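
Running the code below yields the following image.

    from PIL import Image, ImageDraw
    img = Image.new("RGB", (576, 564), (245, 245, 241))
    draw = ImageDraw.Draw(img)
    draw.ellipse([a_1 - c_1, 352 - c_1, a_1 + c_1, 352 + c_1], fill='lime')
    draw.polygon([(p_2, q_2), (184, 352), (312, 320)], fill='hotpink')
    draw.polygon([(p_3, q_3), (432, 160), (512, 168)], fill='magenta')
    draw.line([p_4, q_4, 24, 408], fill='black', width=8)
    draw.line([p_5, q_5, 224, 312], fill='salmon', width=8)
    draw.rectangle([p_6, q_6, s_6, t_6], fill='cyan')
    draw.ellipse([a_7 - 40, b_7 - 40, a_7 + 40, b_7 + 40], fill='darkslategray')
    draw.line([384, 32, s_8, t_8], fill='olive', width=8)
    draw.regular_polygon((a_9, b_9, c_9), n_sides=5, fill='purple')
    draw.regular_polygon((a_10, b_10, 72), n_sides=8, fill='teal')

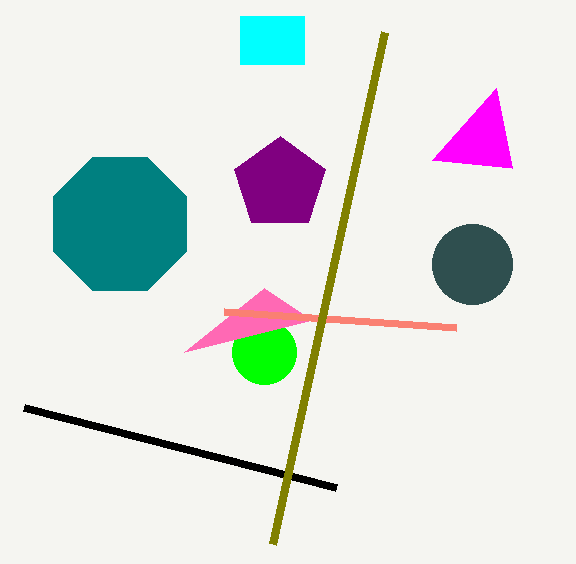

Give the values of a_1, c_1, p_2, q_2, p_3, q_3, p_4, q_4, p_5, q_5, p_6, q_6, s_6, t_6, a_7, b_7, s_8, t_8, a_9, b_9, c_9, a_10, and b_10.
a_1 = 264
c_1 = 32
p_2 = 264
q_2 = 288
p_3 = 496
q_3 = 88
p_4 = 336
q_4 = 488
p_5 = 456
q_5 = 328
p_6 = 240
q_6 = 16
s_6 = 304
t_6 = 64
a_7 = 472
b_7 = 264
s_8 = 272
t_8 = 544
a_9 = 280
b_9 = 184
c_9 = 48
a_10 = 120
b_10 = 224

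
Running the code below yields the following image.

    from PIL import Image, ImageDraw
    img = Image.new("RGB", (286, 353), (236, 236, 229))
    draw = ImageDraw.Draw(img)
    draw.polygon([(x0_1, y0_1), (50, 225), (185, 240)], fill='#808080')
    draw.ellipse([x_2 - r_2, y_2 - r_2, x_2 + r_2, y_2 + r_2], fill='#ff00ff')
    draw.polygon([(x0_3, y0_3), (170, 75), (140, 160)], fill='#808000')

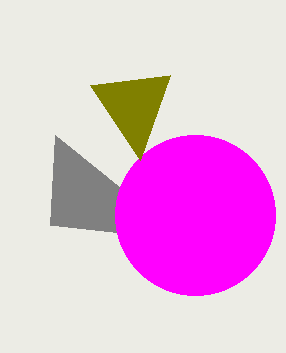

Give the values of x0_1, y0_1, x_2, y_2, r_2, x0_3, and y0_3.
x0_1 = 55
y0_1 = 135
x_2 = 195
y_2 = 215
r_2 = 80
x0_3 = 90
y0_3 = 85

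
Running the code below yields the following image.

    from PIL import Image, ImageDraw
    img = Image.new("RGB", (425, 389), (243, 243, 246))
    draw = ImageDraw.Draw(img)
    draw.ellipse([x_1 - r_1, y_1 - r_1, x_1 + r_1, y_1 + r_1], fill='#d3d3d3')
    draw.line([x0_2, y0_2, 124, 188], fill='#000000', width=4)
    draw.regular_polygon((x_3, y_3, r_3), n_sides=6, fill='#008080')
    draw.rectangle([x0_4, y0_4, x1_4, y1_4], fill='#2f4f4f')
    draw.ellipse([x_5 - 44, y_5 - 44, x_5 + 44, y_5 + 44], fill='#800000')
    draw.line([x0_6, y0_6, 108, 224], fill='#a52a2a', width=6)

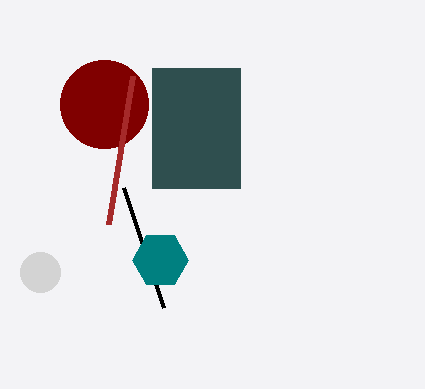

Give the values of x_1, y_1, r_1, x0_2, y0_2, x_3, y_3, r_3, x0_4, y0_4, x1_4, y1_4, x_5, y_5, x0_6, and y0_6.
x_1 = 40, y_1 = 272, r_1 = 20, x0_2 = 164, y0_2 = 308, x_3 = 160, y_3 = 260, r_3 = 28, x0_4 = 152, y0_4 = 68, x1_4 = 240, y1_4 = 188, x_5 = 104, y_5 = 104, x0_6 = 132, y0_6 = 76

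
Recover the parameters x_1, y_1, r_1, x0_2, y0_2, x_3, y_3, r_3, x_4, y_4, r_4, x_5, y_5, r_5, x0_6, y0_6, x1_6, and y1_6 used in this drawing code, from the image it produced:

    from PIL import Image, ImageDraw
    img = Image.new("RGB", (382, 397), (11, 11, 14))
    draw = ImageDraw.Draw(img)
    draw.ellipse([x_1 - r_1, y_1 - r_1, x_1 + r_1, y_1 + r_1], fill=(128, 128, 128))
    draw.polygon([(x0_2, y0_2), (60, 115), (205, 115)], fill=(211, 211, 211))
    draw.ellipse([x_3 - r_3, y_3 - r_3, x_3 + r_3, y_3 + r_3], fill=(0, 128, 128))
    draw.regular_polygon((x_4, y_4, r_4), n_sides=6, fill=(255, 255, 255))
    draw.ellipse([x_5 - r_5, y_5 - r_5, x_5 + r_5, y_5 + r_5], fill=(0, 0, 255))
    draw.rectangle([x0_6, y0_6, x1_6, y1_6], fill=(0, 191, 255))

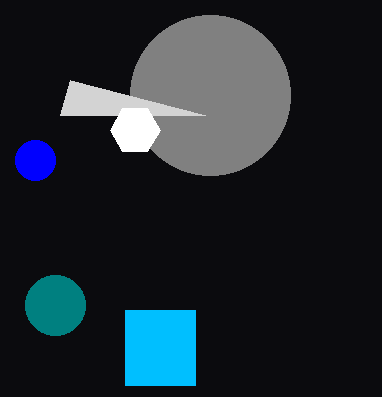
x_1 = 210
y_1 = 95
r_1 = 80
x0_2 = 70
y0_2 = 80
x_3 = 55
y_3 = 305
r_3 = 30
x_4 = 135
y_4 = 130
r_4 = 25
x_5 = 35
y_5 = 160
r_5 = 20
x0_6 = 125
y0_6 = 310
x1_6 = 195
y1_6 = 385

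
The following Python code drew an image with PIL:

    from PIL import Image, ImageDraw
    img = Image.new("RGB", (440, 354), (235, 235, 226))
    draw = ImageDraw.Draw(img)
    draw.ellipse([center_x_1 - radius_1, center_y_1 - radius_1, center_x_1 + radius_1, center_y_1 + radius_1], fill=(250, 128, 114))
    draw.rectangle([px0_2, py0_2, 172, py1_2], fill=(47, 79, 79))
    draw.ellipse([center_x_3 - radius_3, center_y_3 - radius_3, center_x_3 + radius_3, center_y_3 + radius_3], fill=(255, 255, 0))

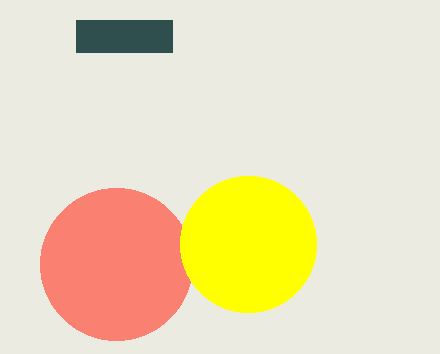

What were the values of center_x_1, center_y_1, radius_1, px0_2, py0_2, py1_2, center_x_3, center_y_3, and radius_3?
center_x_1 = 116; center_y_1 = 264; radius_1 = 76; px0_2 = 76; py0_2 = 20; py1_2 = 52; center_x_3 = 248; center_y_3 = 244; radius_3 = 68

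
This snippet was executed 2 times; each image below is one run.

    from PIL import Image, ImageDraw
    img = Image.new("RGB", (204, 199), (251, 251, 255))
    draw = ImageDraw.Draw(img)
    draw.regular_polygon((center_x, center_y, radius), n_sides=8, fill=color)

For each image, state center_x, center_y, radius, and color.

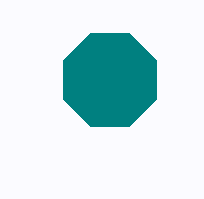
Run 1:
center_x = 110; center_y = 80; radius = 50; color = 'teal'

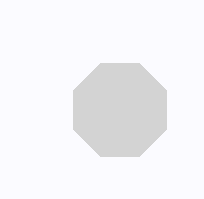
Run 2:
center_x = 120; center_y = 110; radius = 50; color = 'lightgray'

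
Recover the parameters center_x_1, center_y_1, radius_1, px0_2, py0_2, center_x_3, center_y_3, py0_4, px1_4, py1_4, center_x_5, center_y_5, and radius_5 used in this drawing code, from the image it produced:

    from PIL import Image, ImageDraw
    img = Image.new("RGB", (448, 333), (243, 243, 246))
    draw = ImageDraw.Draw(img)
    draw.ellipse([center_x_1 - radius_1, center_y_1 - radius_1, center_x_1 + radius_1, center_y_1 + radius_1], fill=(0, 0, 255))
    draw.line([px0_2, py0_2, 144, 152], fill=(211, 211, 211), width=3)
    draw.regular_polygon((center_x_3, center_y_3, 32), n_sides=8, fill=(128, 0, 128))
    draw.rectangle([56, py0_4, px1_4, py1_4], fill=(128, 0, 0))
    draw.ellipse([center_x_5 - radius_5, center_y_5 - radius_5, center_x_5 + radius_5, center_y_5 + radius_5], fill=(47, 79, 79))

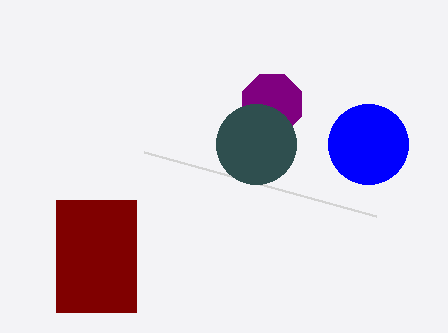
center_x_1 = 368; center_y_1 = 144; radius_1 = 40; px0_2 = 376; py0_2 = 216; center_x_3 = 272; center_y_3 = 104; py0_4 = 200; px1_4 = 136; py1_4 = 312; center_x_5 = 256; center_y_5 = 144; radius_5 = 40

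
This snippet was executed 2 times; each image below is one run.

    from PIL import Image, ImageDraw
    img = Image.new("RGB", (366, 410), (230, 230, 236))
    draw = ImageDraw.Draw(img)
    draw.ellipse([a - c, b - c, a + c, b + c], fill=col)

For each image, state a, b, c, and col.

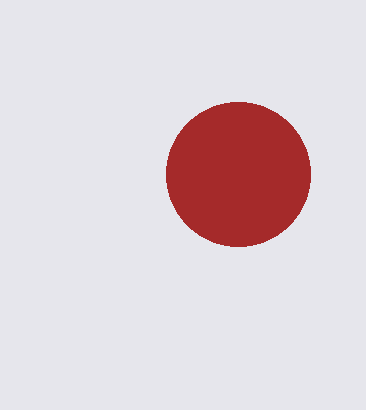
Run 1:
a = 238, b = 174, c = 72, col = 'brown'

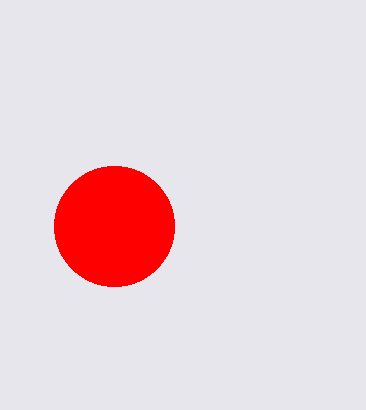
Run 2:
a = 114
b = 226
c = 60
col = 'red'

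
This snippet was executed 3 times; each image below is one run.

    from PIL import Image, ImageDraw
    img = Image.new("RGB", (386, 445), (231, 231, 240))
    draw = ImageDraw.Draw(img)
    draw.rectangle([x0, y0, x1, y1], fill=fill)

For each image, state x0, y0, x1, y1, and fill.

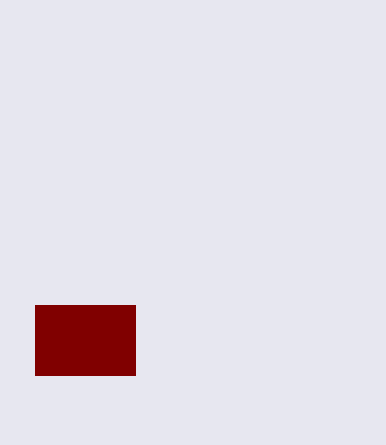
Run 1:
x0 = 35
y0 = 305
x1 = 135
y1 = 375
fill = 'maroon'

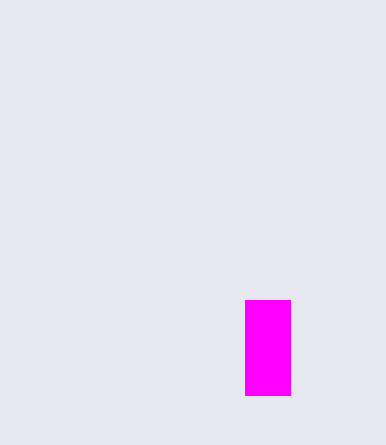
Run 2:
x0 = 245; y0 = 300; x1 = 290; y1 = 395; fill = 'magenta'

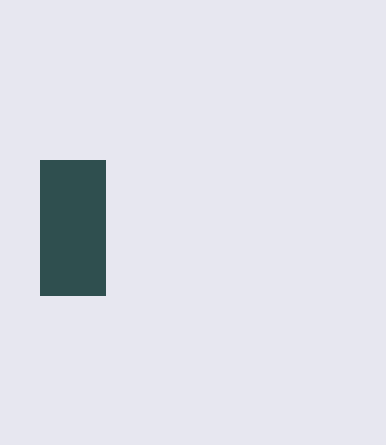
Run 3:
x0 = 40, y0 = 160, x1 = 105, y1 = 295, fill = 'darkslategray'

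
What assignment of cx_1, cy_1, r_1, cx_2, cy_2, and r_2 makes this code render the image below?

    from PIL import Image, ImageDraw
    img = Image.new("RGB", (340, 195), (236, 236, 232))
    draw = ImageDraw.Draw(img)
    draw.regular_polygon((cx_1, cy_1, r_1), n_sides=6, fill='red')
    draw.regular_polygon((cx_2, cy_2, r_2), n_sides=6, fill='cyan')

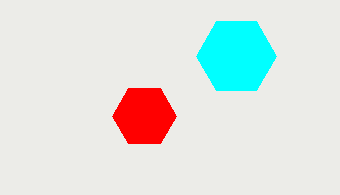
cx_1 = 144
cy_1 = 116
r_1 = 32
cx_2 = 236
cy_2 = 56
r_2 = 40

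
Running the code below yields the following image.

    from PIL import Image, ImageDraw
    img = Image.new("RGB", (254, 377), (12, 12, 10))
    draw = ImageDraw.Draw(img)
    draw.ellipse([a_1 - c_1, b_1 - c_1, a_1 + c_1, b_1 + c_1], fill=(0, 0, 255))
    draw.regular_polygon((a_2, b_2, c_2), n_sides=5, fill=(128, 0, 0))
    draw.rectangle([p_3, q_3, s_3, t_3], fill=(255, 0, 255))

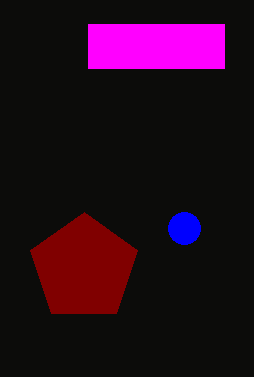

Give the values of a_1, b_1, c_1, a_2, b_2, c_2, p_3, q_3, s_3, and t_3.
a_1 = 184, b_1 = 228, c_1 = 16, a_2 = 84, b_2 = 268, c_2 = 56, p_3 = 88, q_3 = 24, s_3 = 224, t_3 = 68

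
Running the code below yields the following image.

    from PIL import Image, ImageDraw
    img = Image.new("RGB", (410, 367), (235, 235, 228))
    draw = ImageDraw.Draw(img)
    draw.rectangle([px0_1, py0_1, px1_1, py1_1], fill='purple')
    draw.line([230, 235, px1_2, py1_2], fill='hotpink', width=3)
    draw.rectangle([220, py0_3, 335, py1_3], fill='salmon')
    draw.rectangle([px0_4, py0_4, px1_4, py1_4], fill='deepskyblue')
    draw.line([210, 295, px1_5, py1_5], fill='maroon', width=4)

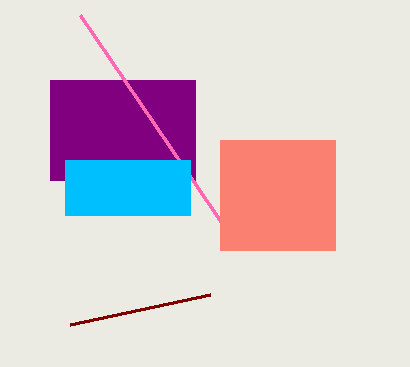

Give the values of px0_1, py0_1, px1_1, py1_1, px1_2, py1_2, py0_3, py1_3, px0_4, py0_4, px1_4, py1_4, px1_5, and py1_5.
px0_1 = 50, py0_1 = 80, px1_1 = 195, py1_1 = 180, px1_2 = 80, py1_2 = 15, py0_3 = 140, py1_3 = 250, px0_4 = 65, py0_4 = 160, px1_4 = 190, py1_4 = 215, px1_5 = 70, py1_5 = 325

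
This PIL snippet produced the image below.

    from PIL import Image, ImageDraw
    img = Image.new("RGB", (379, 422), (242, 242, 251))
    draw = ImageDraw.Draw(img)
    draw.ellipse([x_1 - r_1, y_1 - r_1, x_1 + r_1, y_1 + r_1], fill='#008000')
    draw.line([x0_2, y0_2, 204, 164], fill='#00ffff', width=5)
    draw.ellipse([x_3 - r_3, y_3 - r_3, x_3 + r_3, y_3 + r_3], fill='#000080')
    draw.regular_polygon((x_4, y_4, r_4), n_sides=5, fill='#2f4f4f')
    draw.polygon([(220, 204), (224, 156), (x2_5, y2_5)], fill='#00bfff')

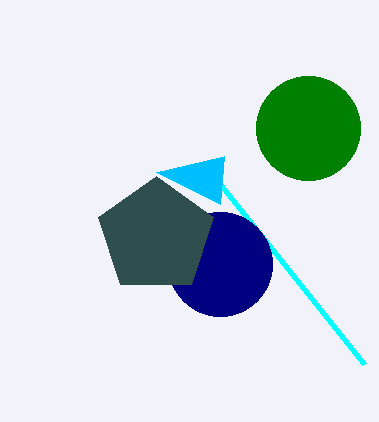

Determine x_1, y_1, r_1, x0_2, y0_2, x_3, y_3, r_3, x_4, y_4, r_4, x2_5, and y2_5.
x_1 = 308
y_1 = 128
r_1 = 52
x0_2 = 364
y0_2 = 364
x_3 = 220
y_3 = 264
r_3 = 52
x_4 = 156
y_4 = 236
r_4 = 60
x2_5 = 156
y2_5 = 172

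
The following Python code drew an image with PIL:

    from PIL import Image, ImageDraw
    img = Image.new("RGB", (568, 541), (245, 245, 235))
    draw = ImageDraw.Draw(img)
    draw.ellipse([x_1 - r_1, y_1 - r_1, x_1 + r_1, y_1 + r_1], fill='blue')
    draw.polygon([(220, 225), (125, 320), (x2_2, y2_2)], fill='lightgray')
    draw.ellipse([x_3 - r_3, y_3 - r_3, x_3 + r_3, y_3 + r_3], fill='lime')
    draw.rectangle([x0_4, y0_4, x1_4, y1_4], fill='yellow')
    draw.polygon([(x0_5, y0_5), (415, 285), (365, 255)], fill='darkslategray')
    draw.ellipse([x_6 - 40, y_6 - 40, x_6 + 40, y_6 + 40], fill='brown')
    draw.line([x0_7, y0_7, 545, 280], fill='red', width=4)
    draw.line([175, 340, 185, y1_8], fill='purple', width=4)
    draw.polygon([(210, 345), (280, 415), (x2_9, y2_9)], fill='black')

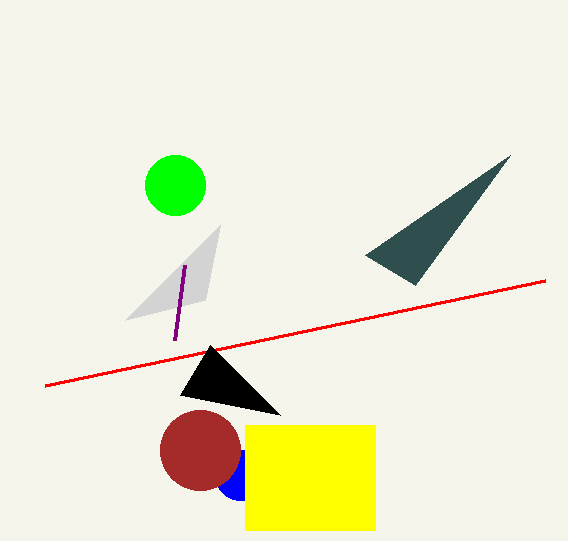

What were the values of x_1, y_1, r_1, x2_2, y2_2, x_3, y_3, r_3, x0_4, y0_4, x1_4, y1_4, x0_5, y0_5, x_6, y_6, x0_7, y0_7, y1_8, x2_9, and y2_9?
x_1 = 240, y_1 = 475, r_1 = 25, x2_2 = 205, y2_2 = 300, x_3 = 175, y_3 = 185, r_3 = 30, x0_4 = 245, y0_4 = 425, x1_4 = 375, y1_4 = 530, x0_5 = 510, y0_5 = 155, x_6 = 200, y_6 = 450, x0_7 = 45, y0_7 = 385, y1_8 = 265, x2_9 = 180, y2_9 = 395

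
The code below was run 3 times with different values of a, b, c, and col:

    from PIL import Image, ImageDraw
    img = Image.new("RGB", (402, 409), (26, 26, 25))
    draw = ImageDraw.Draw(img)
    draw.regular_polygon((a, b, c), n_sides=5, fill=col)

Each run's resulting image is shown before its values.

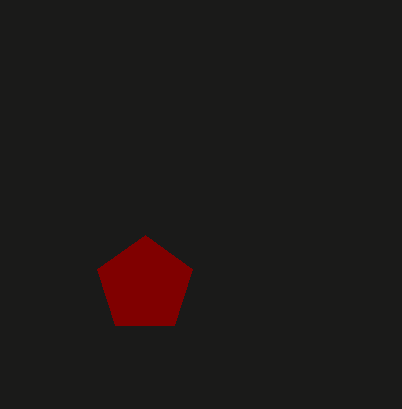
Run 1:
a = 145; b = 285; c = 50; col = 'maroon'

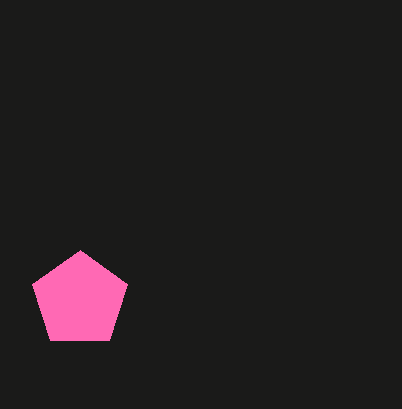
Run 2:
a = 80
b = 300
c = 50
col = 'hotpink'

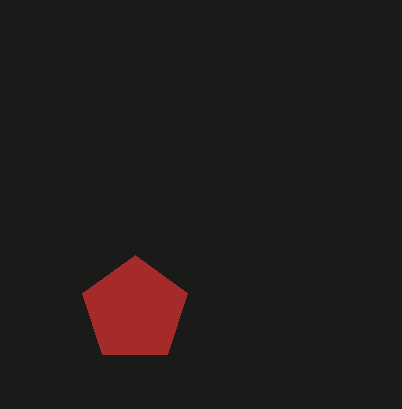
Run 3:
a = 135; b = 310; c = 55; col = 'brown'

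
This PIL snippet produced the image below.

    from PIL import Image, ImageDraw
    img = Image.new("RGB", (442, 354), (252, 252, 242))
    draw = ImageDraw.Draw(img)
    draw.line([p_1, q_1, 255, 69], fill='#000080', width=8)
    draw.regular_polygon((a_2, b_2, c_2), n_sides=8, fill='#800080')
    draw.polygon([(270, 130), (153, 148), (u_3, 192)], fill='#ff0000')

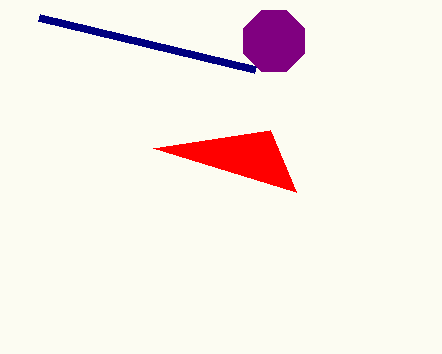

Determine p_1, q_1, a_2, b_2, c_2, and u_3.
p_1 = 39, q_1 = 17, a_2 = 274, b_2 = 41, c_2 = 33, u_3 = 296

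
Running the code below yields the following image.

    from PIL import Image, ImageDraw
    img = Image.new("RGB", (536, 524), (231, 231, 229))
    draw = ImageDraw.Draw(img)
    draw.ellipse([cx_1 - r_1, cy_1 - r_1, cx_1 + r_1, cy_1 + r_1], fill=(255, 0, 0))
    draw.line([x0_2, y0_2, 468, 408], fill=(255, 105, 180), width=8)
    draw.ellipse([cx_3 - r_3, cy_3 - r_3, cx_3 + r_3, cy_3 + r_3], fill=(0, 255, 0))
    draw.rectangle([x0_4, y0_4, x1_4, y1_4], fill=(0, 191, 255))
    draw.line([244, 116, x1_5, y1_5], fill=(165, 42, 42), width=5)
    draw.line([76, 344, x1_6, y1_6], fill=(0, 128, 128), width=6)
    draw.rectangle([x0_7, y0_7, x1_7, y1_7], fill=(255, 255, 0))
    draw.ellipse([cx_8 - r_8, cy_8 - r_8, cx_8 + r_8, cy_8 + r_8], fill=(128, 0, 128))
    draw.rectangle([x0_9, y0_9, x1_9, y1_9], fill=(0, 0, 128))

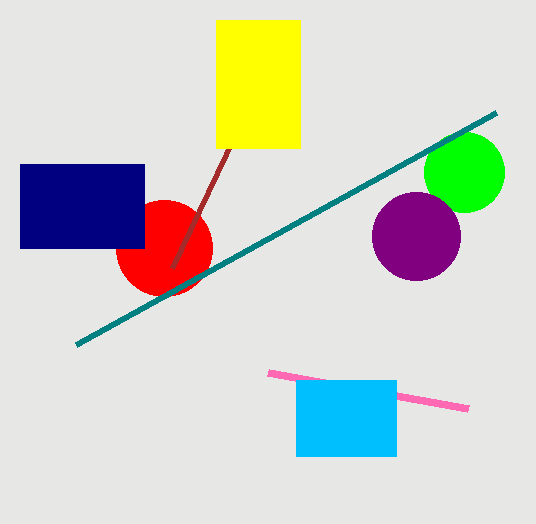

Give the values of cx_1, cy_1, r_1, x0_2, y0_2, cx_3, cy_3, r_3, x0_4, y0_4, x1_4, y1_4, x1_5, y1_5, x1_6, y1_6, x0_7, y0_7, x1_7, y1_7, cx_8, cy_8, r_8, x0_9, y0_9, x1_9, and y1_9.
cx_1 = 164
cy_1 = 248
r_1 = 48
x0_2 = 268
y0_2 = 372
cx_3 = 464
cy_3 = 172
r_3 = 40
x0_4 = 296
y0_4 = 380
x1_4 = 396
y1_4 = 456
x1_5 = 172
y1_5 = 268
x1_6 = 496
y1_6 = 112
x0_7 = 216
y0_7 = 20
x1_7 = 300
y1_7 = 148
cx_8 = 416
cy_8 = 236
r_8 = 44
x0_9 = 20
y0_9 = 164
x1_9 = 144
y1_9 = 248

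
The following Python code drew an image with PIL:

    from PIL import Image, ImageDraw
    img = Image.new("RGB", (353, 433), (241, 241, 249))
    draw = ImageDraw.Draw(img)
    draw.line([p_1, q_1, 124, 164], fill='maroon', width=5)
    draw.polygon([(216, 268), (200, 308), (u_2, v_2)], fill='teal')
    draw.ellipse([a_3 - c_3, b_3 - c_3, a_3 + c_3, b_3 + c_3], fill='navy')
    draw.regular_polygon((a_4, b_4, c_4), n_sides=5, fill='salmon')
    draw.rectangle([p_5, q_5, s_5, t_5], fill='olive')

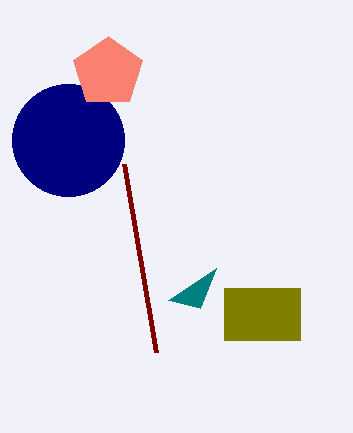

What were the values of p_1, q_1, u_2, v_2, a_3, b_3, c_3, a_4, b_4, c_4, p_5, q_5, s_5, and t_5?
p_1 = 156; q_1 = 352; u_2 = 168; v_2 = 300; a_3 = 68; b_3 = 140; c_3 = 56; a_4 = 108; b_4 = 72; c_4 = 36; p_5 = 224; q_5 = 288; s_5 = 300; t_5 = 340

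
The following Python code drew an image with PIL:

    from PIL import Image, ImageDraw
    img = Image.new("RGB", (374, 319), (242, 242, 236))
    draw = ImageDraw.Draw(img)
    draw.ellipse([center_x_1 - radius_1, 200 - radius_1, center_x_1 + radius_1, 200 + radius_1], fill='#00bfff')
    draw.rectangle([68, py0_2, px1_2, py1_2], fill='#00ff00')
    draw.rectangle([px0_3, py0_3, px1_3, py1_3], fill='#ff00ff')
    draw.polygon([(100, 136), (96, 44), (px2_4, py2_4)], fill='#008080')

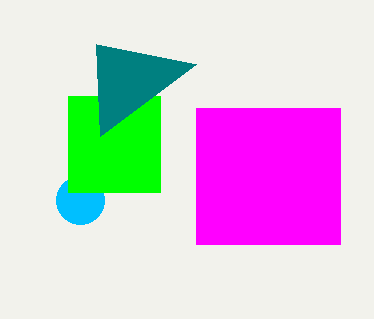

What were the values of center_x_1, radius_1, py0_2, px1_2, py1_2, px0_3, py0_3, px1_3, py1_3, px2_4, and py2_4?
center_x_1 = 80, radius_1 = 24, py0_2 = 96, px1_2 = 160, py1_2 = 192, px0_3 = 196, py0_3 = 108, px1_3 = 340, py1_3 = 244, px2_4 = 196, py2_4 = 64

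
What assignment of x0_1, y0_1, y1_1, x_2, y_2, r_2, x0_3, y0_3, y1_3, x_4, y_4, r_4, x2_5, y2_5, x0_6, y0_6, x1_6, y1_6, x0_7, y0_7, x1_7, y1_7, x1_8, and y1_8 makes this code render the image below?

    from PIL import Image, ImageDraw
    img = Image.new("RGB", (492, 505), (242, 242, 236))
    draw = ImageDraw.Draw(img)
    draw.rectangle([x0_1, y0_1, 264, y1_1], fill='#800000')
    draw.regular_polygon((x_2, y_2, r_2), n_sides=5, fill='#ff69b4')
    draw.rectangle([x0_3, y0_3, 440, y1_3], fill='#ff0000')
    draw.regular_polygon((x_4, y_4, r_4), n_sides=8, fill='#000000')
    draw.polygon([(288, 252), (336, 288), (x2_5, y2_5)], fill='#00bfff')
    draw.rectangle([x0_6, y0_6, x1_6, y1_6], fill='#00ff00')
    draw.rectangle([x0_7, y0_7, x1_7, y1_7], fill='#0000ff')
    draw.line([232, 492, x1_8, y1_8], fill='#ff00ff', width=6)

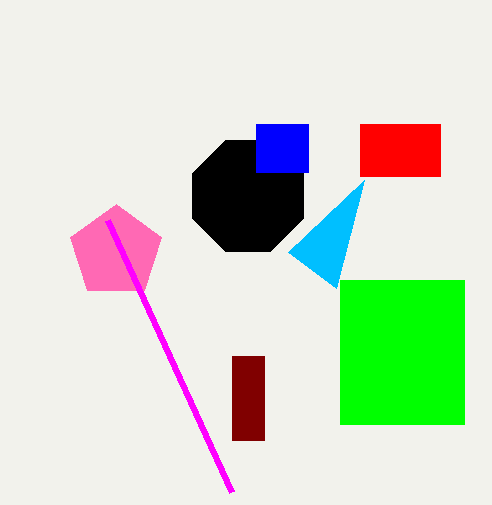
x0_1 = 232
y0_1 = 356
y1_1 = 440
x_2 = 116
y_2 = 252
r_2 = 48
x0_3 = 360
y0_3 = 124
y1_3 = 176
x_4 = 248
y_4 = 196
r_4 = 60
x2_5 = 364
y2_5 = 180
x0_6 = 340
y0_6 = 280
x1_6 = 464
y1_6 = 424
x0_7 = 256
y0_7 = 124
x1_7 = 308
y1_7 = 172
x1_8 = 108
y1_8 = 220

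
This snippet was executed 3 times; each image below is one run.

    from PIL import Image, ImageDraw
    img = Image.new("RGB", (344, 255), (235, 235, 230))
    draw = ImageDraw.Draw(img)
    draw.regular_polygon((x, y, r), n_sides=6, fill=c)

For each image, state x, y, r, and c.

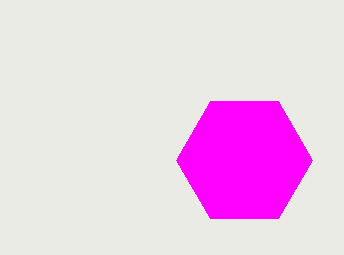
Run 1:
x = 244
y = 160
r = 68
c = 'magenta'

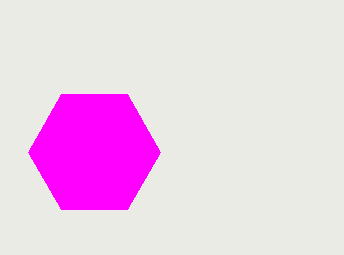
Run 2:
x = 94, y = 152, r = 66, c = 'magenta'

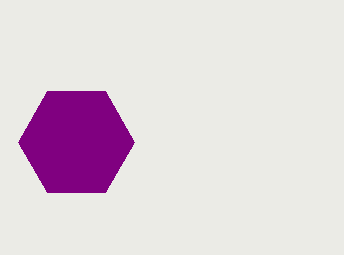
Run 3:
x = 76
y = 142
r = 58
c = 'purple'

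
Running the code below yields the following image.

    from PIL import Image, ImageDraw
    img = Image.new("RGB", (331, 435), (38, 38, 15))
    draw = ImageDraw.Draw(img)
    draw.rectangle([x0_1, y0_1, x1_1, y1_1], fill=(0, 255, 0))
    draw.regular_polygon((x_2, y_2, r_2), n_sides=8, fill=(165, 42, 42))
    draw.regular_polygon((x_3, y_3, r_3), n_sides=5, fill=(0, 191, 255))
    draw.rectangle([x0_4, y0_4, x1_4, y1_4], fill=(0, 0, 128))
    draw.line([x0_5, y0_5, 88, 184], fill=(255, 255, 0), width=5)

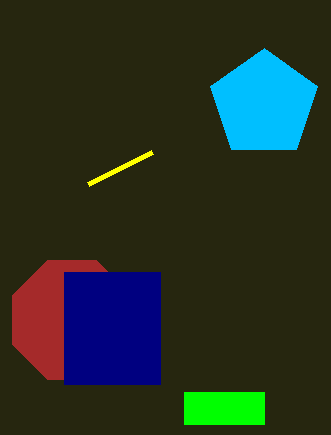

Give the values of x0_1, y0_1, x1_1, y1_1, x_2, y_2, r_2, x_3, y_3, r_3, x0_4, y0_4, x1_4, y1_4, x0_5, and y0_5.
x0_1 = 184, y0_1 = 392, x1_1 = 264, y1_1 = 424, x_2 = 72, y_2 = 320, r_2 = 64, x_3 = 264, y_3 = 104, r_3 = 56, x0_4 = 64, y0_4 = 272, x1_4 = 160, y1_4 = 384, x0_5 = 152, y0_5 = 152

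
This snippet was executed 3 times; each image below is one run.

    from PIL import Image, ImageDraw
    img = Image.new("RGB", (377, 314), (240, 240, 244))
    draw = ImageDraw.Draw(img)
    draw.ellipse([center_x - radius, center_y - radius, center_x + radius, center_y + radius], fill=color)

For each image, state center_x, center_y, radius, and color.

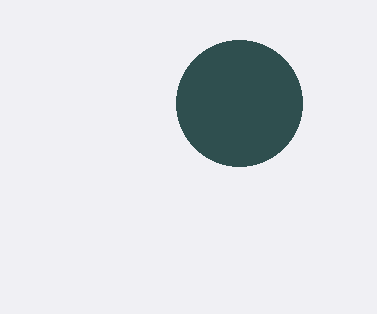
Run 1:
center_x = 239; center_y = 103; radius = 63; color = 'darkslategray'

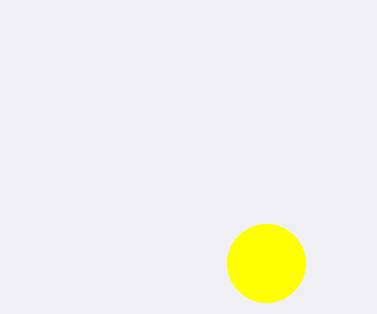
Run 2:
center_x = 266, center_y = 263, radius = 39, color = 'yellow'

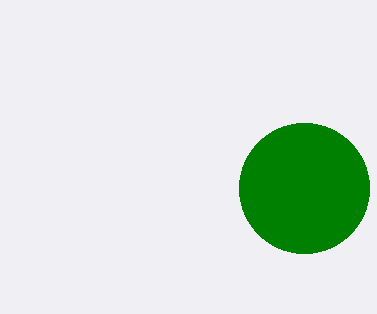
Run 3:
center_x = 304, center_y = 188, radius = 65, color = 'green'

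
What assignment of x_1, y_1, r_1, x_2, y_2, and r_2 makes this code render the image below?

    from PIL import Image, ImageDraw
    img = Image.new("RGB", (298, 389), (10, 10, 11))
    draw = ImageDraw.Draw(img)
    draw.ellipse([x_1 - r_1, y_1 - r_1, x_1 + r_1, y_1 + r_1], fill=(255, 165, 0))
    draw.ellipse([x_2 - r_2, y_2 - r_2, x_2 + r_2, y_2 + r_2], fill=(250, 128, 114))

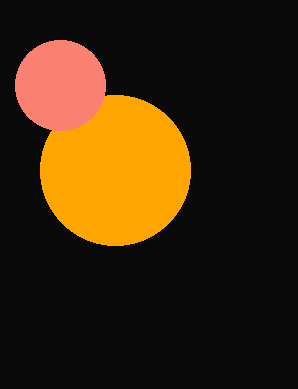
x_1 = 115; y_1 = 170; r_1 = 75; x_2 = 60; y_2 = 85; r_2 = 45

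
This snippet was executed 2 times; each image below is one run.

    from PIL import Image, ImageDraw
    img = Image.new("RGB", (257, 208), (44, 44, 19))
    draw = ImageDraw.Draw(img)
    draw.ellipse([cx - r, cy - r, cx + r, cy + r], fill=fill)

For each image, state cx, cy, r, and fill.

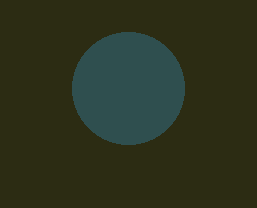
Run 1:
cx = 128; cy = 88; r = 56; fill = 'darkslategray'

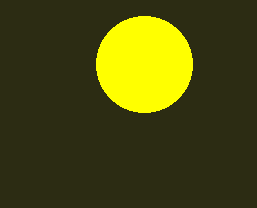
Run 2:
cx = 144; cy = 64; r = 48; fill = 'yellow'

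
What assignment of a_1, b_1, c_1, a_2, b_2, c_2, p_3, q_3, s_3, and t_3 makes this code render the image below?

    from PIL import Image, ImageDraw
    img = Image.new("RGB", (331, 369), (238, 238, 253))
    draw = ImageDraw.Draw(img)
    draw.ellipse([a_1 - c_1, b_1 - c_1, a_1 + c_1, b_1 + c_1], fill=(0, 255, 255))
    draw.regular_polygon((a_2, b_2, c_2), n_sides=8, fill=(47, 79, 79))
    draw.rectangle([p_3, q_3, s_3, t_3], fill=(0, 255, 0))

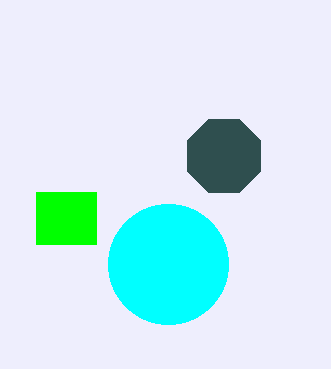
a_1 = 168; b_1 = 264; c_1 = 60; a_2 = 224; b_2 = 156; c_2 = 40; p_3 = 36; q_3 = 192; s_3 = 96; t_3 = 244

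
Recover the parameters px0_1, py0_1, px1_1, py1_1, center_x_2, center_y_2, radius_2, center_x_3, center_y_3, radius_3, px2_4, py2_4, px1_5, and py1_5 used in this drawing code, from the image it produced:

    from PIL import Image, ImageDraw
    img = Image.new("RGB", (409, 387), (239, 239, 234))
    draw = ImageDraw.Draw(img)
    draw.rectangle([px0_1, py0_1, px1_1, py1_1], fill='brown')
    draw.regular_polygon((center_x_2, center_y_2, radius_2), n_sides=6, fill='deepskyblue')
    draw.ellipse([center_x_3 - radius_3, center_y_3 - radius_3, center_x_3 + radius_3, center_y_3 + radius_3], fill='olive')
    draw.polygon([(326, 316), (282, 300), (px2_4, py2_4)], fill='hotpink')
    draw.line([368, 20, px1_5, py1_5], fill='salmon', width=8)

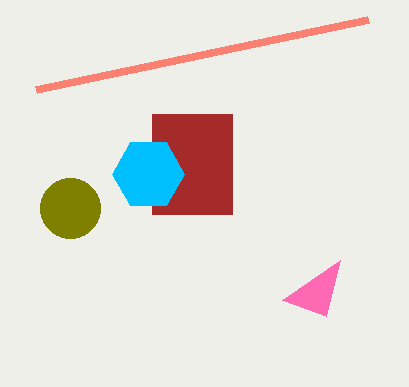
px0_1 = 152
py0_1 = 114
px1_1 = 232
py1_1 = 214
center_x_2 = 148
center_y_2 = 174
radius_2 = 36
center_x_3 = 70
center_y_3 = 208
radius_3 = 30
px2_4 = 340
py2_4 = 260
px1_5 = 36
py1_5 = 90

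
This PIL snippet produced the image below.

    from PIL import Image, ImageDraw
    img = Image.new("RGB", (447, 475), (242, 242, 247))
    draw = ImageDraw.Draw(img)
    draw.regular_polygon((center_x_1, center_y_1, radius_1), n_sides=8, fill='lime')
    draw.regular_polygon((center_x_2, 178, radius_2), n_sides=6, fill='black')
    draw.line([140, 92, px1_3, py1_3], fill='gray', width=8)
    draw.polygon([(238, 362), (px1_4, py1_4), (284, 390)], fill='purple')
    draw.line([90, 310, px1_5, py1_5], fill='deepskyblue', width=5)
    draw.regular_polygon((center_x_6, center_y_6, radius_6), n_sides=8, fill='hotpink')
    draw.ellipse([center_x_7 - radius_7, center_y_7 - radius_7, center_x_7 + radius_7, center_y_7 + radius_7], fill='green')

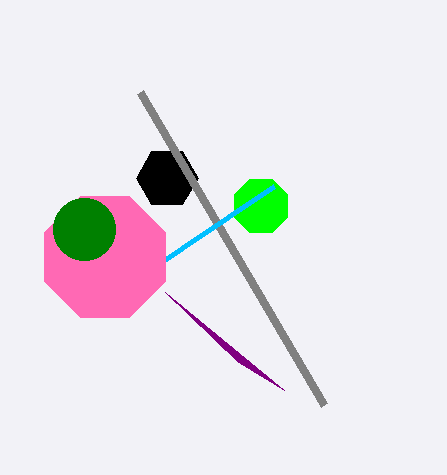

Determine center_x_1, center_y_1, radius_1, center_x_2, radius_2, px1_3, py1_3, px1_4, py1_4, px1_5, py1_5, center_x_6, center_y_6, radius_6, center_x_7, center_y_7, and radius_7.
center_x_1 = 261; center_y_1 = 206; radius_1 = 29; center_x_2 = 167; radius_2 = 31; px1_3 = 324; py1_3 = 405; px1_4 = 165; py1_4 = 292; px1_5 = 274; py1_5 = 186; center_x_6 = 105; center_y_6 = 257; radius_6 = 65; center_x_7 = 84; center_y_7 = 229; radius_7 = 31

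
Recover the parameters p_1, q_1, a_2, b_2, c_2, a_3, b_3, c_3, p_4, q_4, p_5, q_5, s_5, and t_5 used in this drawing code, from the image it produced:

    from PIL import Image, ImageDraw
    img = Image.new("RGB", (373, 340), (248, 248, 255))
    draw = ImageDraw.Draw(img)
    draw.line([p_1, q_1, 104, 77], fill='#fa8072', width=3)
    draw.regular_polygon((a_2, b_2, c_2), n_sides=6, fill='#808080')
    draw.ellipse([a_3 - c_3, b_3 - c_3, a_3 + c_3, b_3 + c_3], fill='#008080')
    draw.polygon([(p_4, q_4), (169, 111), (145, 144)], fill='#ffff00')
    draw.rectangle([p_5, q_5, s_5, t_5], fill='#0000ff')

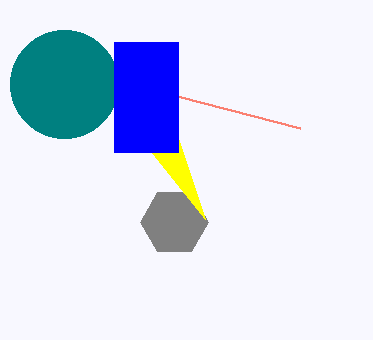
p_1 = 300; q_1 = 128; a_2 = 174; b_2 = 222; c_2 = 34; a_3 = 64; b_3 = 84; c_3 = 54; p_4 = 205; q_4 = 219; p_5 = 114; q_5 = 42; s_5 = 178; t_5 = 152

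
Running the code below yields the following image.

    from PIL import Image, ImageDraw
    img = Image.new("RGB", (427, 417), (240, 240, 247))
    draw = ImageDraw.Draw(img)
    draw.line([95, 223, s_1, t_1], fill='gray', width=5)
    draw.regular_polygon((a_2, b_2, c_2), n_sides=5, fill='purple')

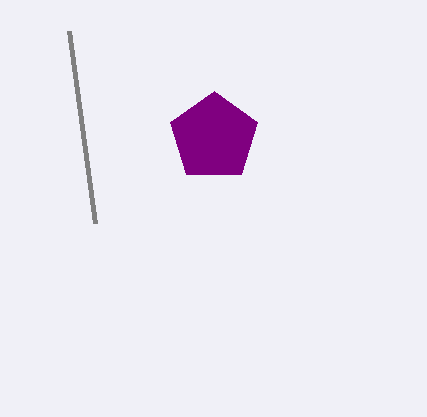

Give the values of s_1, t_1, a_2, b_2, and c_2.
s_1 = 69, t_1 = 31, a_2 = 214, b_2 = 137, c_2 = 46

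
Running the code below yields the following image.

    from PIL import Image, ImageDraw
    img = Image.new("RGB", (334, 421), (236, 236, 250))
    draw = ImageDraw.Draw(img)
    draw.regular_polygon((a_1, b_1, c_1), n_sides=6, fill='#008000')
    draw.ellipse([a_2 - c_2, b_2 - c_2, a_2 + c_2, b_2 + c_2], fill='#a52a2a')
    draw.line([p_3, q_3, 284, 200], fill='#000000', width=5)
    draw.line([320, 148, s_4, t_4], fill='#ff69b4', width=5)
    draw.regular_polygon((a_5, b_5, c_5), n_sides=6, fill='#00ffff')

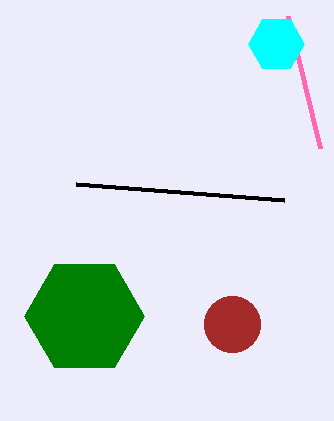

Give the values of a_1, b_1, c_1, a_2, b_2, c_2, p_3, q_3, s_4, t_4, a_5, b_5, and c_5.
a_1 = 84, b_1 = 316, c_1 = 60, a_2 = 232, b_2 = 324, c_2 = 28, p_3 = 76, q_3 = 184, s_4 = 288, t_4 = 16, a_5 = 276, b_5 = 44, c_5 = 28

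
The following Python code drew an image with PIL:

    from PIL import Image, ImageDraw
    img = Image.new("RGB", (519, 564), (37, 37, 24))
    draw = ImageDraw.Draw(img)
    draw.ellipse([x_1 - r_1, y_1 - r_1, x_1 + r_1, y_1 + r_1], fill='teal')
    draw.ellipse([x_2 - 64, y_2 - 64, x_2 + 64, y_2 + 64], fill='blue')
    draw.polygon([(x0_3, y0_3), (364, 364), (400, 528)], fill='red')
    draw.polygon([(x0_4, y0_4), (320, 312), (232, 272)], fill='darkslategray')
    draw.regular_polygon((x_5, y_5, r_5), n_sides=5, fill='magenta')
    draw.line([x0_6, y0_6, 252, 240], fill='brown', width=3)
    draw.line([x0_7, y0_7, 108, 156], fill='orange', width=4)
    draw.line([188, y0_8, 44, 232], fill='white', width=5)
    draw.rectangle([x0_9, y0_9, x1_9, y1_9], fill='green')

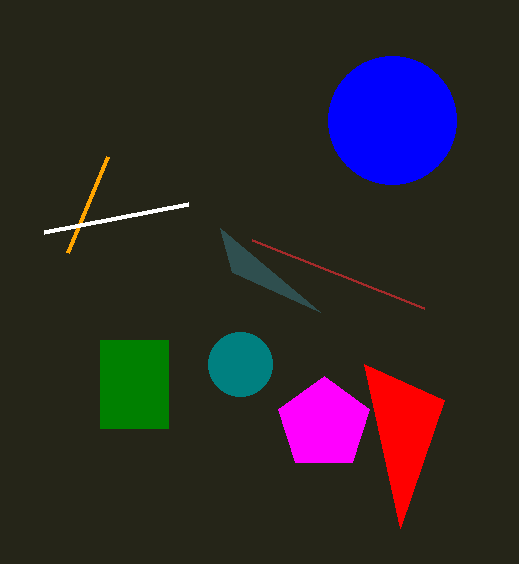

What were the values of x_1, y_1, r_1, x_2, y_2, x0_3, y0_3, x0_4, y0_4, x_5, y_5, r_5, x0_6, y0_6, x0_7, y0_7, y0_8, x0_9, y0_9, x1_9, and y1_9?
x_1 = 240
y_1 = 364
r_1 = 32
x_2 = 392
y_2 = 120
x0_3 = 444
y0_3 = 400
x0_4 = 220
y0_4 = 228
x_5 = 324
y_5 = 424
r_5 = 48
x0_6 = 424
y0_6 = 308
x0_7 = 68
y0_7 = 252
y0_8 = 204
x0_9 = 100
y0_9 = 340
x1_9 = 168
y1_9 = 428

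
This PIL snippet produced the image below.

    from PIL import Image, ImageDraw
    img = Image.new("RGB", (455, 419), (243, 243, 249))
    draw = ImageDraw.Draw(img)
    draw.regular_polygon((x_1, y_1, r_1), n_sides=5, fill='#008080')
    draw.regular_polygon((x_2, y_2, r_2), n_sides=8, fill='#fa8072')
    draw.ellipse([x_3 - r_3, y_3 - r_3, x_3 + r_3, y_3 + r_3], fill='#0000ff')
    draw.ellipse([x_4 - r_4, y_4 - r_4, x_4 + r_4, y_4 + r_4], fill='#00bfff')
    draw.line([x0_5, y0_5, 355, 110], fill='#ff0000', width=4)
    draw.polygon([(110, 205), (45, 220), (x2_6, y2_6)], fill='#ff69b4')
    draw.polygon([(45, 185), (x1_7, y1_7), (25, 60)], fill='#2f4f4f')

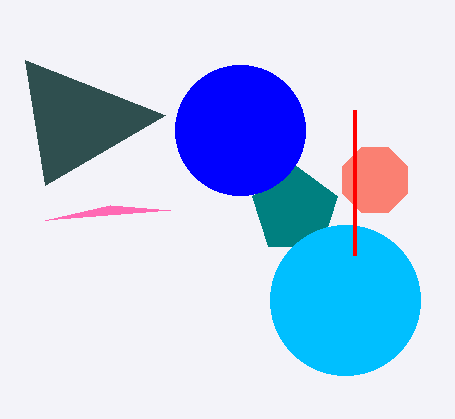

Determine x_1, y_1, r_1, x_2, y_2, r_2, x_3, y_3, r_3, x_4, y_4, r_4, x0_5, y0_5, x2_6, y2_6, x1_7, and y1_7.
x_1 = 295; y_1 = 210; r_1 = 45; x_2 = 375; y_2 = 180; r_2 = 35; x_3 = 240; y_3 = 130; r_3 = 65; x_4 = 345; y_4 = 300; r_4 = 75; x0_5 = 355; y0_5 = 255; x2_6 = 170; y2_6 = 210; x1_7 = 165; y1_7 = 115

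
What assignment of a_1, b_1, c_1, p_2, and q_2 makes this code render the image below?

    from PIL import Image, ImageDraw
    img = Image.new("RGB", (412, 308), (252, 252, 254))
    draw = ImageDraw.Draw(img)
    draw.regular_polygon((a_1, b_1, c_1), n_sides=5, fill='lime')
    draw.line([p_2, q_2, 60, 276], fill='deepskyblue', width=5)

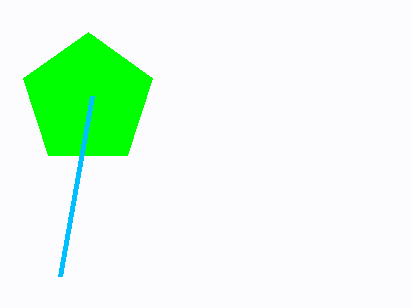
a_1 = 88; b_1 = 100; c_1 = 68; p_2 = 92; q_2 = 96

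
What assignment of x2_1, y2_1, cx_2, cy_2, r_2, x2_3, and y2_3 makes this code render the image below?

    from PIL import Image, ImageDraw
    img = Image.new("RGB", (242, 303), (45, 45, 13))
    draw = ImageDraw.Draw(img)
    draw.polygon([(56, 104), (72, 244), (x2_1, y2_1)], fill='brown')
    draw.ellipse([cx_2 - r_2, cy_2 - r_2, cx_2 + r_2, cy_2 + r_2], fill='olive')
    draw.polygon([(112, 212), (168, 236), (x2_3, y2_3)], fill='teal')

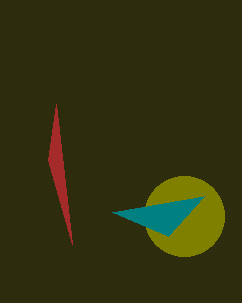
x2_1 = 48; y2_1 = 160; cx_2 = 184; cy_2 = 216; r_2 = 40; x2_3 = 204; y2_3 = 196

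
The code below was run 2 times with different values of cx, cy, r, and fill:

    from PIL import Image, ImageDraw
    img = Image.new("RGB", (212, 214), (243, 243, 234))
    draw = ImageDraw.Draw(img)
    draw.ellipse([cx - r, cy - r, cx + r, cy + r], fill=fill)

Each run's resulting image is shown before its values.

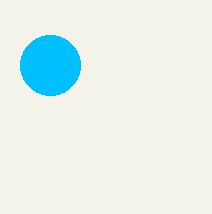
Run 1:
cx = 50, cy = 65, r = 30, fill = 'deepskyblue'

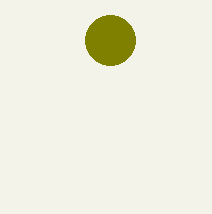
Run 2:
cx = 110, cy = 40, r = 25, fill = 'olive'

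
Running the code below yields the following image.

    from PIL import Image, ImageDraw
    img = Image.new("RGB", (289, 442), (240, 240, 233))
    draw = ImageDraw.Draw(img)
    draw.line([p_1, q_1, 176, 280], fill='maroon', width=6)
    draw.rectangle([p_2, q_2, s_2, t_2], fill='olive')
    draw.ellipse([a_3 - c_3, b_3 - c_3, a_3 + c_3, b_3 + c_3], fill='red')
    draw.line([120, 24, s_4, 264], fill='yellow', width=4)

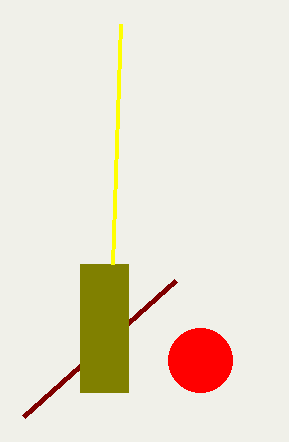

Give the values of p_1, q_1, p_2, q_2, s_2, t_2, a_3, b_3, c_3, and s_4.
p_1 = 24; q_1 = 416; p_2 = 80; q_2 = 264; s_2 = 128; t_2 = 392; a_3 = 200; b_3 = 360; c_3 = 32; s_4 = 112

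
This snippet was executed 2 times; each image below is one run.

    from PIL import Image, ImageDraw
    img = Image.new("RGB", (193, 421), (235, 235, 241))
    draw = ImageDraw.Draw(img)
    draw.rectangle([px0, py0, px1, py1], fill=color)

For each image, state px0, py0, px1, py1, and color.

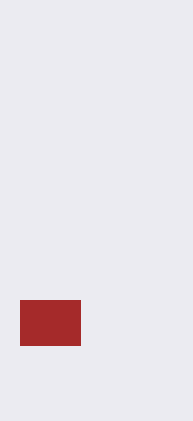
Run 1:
px0 = 20, py0 = 300, px1 = 80, py1 = 345, color = 'brown'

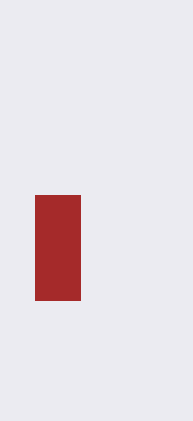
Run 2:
px0 = 35
py0 = 195
px1 = 80
py1 = 300
color = 'brown'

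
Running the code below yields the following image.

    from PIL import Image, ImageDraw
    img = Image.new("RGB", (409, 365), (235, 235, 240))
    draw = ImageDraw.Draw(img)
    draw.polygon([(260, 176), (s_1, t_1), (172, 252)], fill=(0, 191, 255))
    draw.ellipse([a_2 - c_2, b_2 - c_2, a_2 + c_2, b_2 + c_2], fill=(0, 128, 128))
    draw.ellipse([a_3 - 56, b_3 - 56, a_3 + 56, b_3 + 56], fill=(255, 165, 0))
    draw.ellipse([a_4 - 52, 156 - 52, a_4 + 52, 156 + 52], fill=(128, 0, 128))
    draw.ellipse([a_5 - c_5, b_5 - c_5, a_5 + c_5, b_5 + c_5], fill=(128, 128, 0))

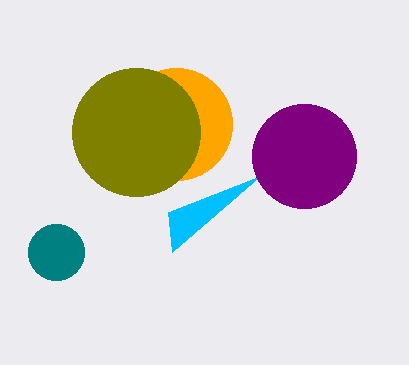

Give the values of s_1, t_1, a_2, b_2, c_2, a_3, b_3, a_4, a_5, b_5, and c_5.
s_1 = 168; t_1 = 212; a_2 = 56; b_2 = 252; c_2 = 28; a_3 = 176; b_3 = 124; a_4 = 304; a_5 = 136; b_5 = 132; c_5 = 64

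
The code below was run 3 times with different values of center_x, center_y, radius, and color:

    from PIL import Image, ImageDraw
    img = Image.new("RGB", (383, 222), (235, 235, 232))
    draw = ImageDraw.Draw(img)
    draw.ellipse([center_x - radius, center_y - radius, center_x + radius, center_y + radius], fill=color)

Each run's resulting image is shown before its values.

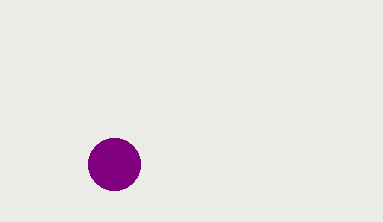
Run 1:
center_x = 114; center_y = 164; radius = 26; color = 'purple'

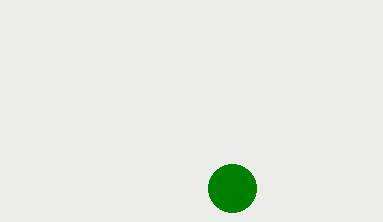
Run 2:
center_x = 232; center_y = 188; radius = 24; color = 'green'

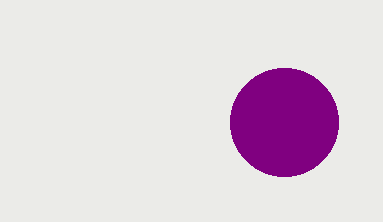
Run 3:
center_x = 284
center_y = 122
radius = 54
color = 'purple'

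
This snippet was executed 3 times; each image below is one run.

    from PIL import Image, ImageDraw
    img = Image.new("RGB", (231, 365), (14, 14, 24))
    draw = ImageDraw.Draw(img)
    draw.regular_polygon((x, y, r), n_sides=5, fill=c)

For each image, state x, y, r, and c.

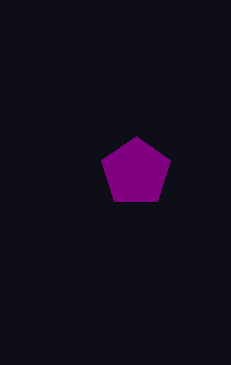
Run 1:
x = 136
y = 172
r = 36
c = 'purple'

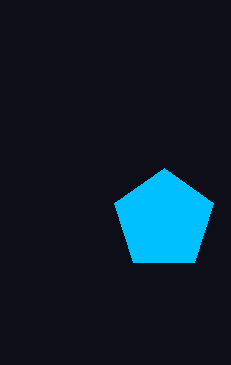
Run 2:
x = 164
y = 220
r = 52
c = 'deepskyblue'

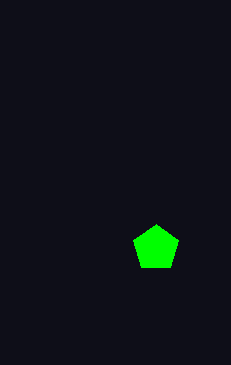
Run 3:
x = 156
y = 248
r = 24
c = 'lime'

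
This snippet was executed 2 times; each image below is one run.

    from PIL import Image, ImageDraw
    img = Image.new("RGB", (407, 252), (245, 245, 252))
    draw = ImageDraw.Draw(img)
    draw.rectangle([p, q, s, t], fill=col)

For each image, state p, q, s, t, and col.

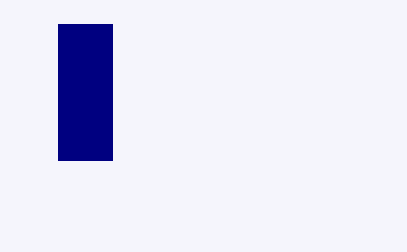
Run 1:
p = 58
q = 24
s = 112
t = 160
col = 'navy'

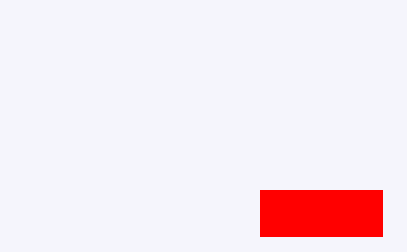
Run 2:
p = 260, q = 190, s = 382, t = 236, col = 'red'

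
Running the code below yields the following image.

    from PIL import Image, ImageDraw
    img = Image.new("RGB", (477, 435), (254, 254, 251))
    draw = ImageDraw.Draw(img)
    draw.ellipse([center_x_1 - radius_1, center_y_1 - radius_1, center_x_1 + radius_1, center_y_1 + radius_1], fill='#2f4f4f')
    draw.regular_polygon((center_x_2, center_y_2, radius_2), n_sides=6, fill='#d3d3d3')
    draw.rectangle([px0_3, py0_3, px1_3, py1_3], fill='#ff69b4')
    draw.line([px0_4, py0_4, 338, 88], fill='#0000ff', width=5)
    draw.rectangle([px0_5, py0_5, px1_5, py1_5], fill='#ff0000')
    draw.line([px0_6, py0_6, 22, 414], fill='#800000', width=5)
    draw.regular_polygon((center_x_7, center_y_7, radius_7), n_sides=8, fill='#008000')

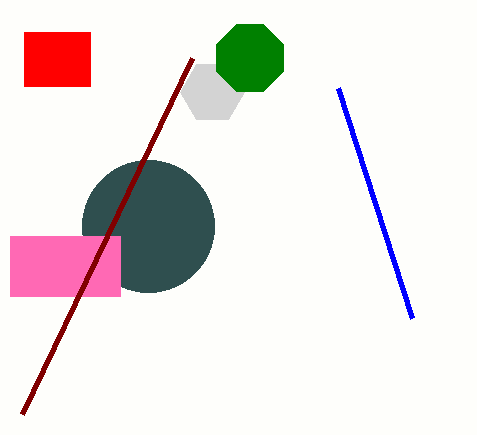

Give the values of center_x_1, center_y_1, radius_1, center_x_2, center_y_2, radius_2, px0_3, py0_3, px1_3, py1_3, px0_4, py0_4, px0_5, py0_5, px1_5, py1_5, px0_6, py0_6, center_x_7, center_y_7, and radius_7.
center_x_1 = 148
center_y_1 = 226
radius_1 = 66
center_x_2 = 212
center_y_2 = 92
radius_2 = 32
px0_3 = 10
py0_3 = 236
px1_3 = 120
py1_3 = 296
px0_4 = 412
py0_4 = 318
px0_5 = 24
py0_5 = 32
px1_5 = 90
py1_5 = 86
px0_6 = 192
py0_6 = 58
center_x_7 = 250
center_y_7 = 58
radius_7 = 36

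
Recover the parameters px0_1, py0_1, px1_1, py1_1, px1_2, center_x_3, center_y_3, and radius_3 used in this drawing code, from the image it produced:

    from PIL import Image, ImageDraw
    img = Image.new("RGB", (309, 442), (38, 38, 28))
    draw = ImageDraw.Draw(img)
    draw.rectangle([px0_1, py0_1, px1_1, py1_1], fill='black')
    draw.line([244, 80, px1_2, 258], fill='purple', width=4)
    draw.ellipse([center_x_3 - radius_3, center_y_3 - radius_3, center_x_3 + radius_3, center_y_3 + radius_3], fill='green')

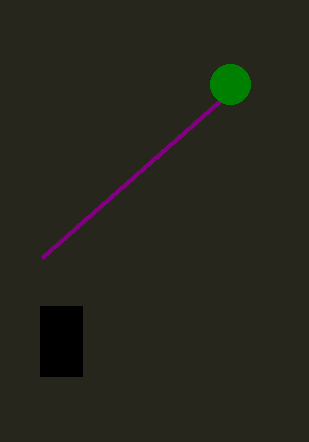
px0_1 = 40; py0_1 = 306; px1_1 = 82; py1_1 = 376; px1_2 = 42; center_x_3 = 230; center_y_3 = 84; radius_3 = 20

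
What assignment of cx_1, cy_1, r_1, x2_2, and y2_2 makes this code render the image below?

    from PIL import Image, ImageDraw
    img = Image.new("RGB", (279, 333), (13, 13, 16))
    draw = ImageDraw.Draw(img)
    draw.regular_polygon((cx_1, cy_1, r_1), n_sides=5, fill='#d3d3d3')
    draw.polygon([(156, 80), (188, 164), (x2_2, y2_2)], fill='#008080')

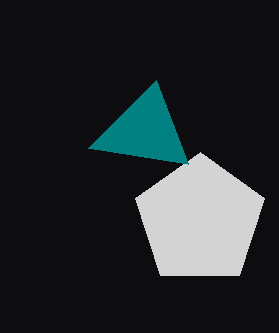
cx_1 = 200
cy_1 = 220
r_1 = 68
x2_2 = 88
y2_2 = 148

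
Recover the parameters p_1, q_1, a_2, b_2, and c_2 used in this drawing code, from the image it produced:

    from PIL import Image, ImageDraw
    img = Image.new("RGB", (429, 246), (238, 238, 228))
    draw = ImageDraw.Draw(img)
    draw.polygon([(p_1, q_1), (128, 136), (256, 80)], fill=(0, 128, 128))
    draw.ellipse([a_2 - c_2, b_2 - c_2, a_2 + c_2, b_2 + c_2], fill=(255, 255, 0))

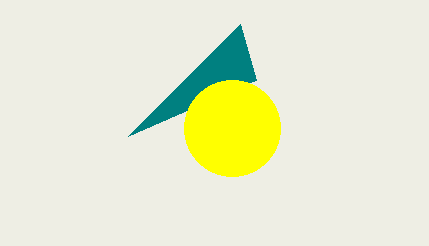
p_1 = 240; q_1 = 24; a_2 = 232; b_2 = 128; c_2 = 48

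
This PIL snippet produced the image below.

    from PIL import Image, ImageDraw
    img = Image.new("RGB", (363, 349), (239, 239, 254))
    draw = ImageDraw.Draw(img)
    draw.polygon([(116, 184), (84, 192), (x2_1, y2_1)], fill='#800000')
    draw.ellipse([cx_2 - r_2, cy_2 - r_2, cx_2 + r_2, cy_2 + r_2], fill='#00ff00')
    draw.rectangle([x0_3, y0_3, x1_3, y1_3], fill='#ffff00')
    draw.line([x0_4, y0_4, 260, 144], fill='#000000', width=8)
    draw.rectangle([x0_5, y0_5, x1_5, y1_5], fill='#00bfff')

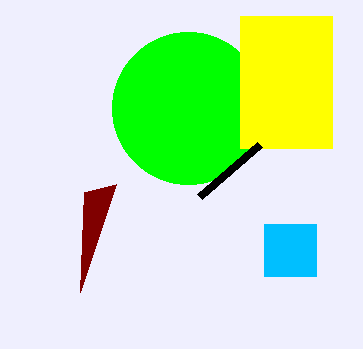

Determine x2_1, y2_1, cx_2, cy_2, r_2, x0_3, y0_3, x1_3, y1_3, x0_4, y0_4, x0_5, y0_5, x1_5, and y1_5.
x2_1 = 80; y2_1 = 292; cx_2 = 188; cy_2 = 108; r_2 = 76; x0_3 = 240; y0_3 = 16; x1_3 = 332; y1_3 = 148; x0_4 = 200; y0_4 = 196; x0_5 = 264; y0_5 = 224; x1_5 = 316; y1_5 = 276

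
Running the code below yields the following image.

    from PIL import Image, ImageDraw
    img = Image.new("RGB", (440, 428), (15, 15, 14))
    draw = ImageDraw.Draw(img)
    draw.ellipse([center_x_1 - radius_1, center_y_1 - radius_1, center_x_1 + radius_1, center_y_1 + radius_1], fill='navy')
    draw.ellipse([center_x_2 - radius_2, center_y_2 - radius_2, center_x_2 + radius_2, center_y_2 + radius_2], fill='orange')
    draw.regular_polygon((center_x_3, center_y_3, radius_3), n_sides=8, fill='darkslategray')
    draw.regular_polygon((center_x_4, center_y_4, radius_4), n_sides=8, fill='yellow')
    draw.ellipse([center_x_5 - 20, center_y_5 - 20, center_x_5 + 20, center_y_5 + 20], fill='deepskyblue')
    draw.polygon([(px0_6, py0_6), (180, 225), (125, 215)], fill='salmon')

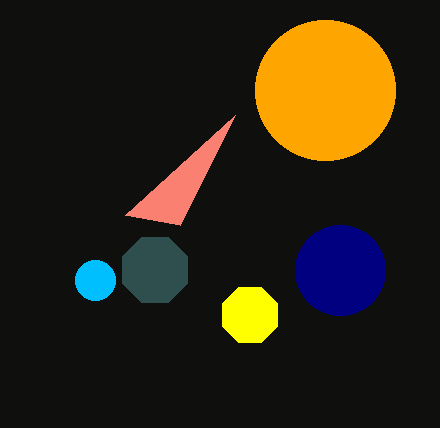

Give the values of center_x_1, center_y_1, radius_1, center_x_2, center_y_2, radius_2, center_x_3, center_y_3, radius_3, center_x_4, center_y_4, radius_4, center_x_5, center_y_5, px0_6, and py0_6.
center_x_1 = 340; center_y_1 = 270; radius_1 = 45; center_x_2 = 325; center_y_2 = 90; radius_2 = 70; center_x_3 = 155; center_y_3 = 270; radius_3 = 35; center_x_4 = 250; center_y_4 = 315; radius_4 = 30; center_x_5 = 95; center_y_5 = 280; px0_6 = 235; py0_6 = 115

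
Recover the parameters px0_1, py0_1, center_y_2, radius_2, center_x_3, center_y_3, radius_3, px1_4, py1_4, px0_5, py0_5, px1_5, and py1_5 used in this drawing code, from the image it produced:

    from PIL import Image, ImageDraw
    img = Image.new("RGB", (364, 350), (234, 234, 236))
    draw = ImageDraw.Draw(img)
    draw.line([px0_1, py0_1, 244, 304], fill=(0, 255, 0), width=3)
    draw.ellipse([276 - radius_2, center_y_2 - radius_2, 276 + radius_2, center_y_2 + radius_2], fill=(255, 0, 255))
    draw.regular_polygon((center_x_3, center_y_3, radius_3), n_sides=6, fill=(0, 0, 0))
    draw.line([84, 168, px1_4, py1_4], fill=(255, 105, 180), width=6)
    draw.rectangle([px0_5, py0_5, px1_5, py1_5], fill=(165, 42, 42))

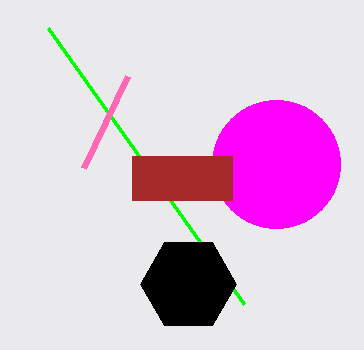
px0_1 = 48; py0_1 = 28; center_y_2 = 164; radius_2 = 64; center_x_3 = 188; center_y_3 = 284; radius_3 = 48; px1_4 = 128; py1_4 = 76; px0_5 = 132; py0_5 = 156; px1_5 = 232; py1_5 = 200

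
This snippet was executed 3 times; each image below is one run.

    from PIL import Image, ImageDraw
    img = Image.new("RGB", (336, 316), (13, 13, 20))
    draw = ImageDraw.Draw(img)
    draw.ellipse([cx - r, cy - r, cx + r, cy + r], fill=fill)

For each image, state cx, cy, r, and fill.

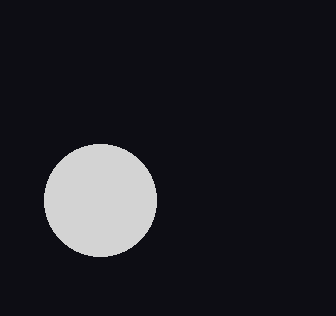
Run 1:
cx = 100, cy = 200, r = 56, fill = 'lightgray'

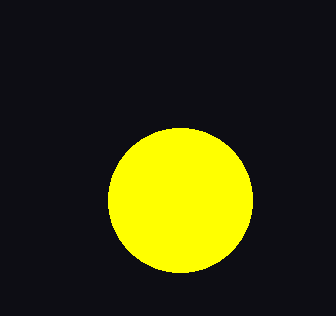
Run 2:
cx = 180
cy = 200
r = 72
fill = 'yellow'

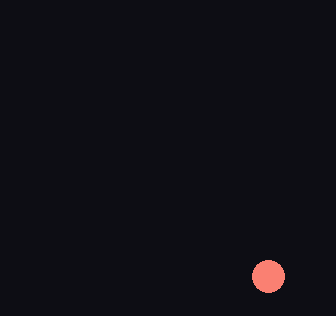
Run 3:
cx = 268; cy = 276; r = 16; fill = 'salmon'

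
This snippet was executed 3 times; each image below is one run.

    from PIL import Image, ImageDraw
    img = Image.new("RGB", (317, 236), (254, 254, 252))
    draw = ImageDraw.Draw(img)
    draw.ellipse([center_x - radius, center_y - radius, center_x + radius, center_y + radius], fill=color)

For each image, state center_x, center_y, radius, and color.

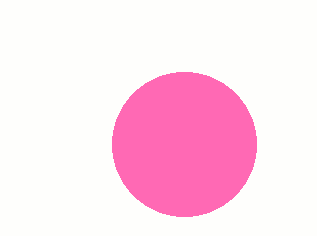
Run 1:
center_x = 184
center_y = 144
radius = 72
color = 'hotpink'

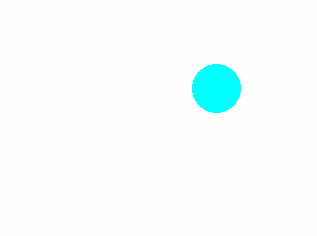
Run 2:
center_x = 216; center_y = 88; radius = 24; color = 'cyan'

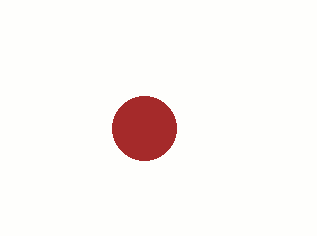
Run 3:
center_x = 144, center_y = 128, radius = 32, color = 'brown'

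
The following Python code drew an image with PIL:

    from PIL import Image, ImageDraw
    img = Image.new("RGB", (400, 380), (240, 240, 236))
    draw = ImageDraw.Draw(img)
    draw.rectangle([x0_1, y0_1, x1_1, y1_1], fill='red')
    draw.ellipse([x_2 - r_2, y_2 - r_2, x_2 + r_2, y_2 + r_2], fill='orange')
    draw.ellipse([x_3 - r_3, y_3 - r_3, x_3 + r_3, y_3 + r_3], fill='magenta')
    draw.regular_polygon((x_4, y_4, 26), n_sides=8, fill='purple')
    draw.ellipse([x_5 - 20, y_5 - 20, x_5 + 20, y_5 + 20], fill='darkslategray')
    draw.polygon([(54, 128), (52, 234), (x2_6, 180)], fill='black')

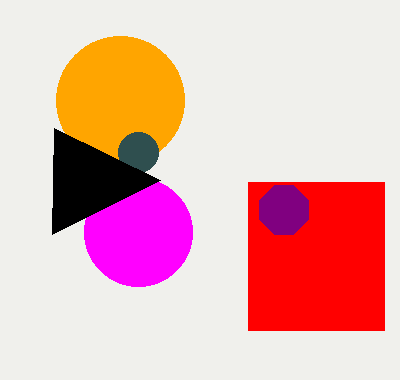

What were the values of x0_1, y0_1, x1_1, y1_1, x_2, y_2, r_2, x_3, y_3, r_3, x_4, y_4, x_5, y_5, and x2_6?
x0_1 = 248, y0_1 = 182, x1_1 = 384, y1_1 = 330, x_2 = 120, y_2 = 100, r_2 = 64, x_3 = 138, y_3 = 232, r_3 = 54, x_4 = 284, y_4 = 210, x_5 = 138, y_5 = 152, x2_6 = 160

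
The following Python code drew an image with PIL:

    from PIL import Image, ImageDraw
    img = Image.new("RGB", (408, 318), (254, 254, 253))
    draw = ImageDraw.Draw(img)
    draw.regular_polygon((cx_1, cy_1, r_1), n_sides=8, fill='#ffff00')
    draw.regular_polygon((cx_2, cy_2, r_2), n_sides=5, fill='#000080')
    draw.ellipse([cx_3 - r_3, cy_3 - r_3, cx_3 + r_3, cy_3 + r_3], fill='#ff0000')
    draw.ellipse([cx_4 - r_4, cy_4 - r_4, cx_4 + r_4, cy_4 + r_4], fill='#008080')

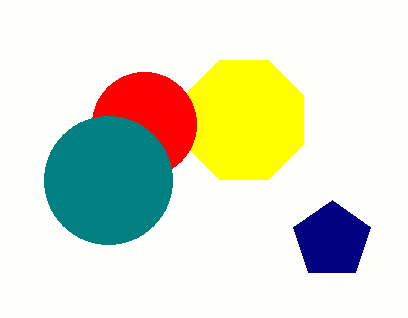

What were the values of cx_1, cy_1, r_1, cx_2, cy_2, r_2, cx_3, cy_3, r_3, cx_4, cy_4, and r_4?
cx_1 = 244, cy_1 = 120, r_1 = 64, cx_2 = 332, cy_2 = 240, r_2 = 40, cx_3 = 144, cy_3 = 124, r_3 = 52, cx_4 = 108, cy_4 = 180, r_4 = 64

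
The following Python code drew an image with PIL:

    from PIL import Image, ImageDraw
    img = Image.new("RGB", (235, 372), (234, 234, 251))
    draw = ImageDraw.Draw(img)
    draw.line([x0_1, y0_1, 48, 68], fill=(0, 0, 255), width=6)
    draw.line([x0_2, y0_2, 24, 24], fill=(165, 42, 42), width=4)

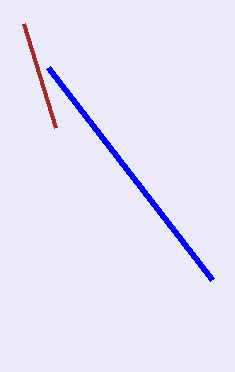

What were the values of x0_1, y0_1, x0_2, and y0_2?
x0_1 = 212
y0_1 = 280
x0_2 = 56
y0_2 = 128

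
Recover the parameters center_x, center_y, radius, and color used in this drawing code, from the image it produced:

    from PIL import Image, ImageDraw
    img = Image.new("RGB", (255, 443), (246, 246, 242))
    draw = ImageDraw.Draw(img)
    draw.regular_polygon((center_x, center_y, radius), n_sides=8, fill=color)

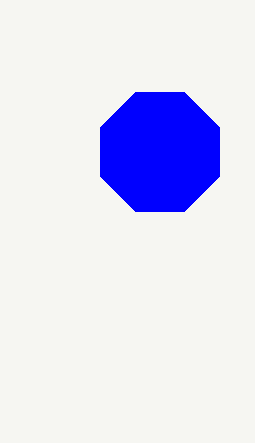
center_x = 160
center_y = 152
radius = 64
color = 'blue'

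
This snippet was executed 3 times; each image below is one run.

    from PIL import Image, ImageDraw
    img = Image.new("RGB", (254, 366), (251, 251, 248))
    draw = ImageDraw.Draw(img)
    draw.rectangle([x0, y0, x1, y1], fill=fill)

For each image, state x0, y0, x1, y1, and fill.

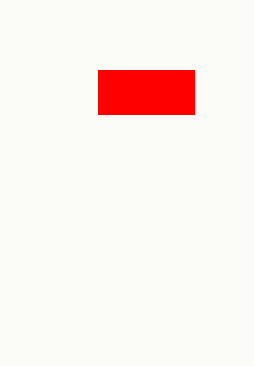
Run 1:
x0 = 98, y0 = 70, x1 = 194, y1 = 114, fill = 'red'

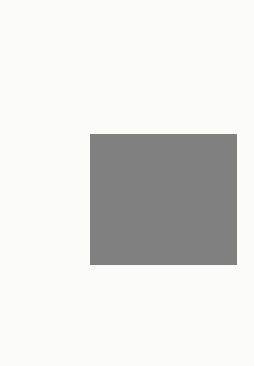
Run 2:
x0 = 90
y0 = 134
x1 = 236
y1 = 264
fill = 'gray'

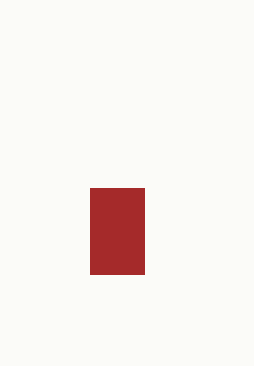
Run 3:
x0 = 90; y0 = 188; x1 = 144; y1 = 274; fill = 'brown'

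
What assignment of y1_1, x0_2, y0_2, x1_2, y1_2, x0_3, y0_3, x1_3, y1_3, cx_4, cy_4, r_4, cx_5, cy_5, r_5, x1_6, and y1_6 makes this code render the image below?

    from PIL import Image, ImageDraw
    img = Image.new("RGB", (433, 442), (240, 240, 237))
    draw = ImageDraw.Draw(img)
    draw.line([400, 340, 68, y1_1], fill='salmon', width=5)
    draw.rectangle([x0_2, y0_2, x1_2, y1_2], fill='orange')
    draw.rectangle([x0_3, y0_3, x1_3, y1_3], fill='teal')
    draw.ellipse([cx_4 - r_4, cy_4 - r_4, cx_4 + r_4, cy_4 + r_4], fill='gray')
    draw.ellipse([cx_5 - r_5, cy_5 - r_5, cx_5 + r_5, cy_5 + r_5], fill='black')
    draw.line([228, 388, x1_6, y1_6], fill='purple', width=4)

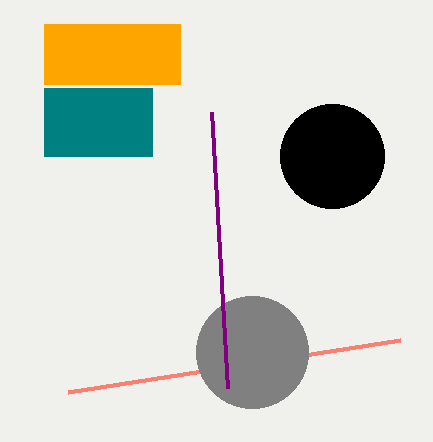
y1_1 = 392; x0_2 = 44; y0_2 = 24; x1_2 = 180; y1_2 = 84; x0_3 = 44; y0_3 = 88; x1_3 = 152; y1_3 = 156; cx_4 = 252; cy_4 = 352; r_4 = 56; cx_5 = 332; cy_5 = 156; r_5 = 52; x1_6 = 212; y1_6 = 112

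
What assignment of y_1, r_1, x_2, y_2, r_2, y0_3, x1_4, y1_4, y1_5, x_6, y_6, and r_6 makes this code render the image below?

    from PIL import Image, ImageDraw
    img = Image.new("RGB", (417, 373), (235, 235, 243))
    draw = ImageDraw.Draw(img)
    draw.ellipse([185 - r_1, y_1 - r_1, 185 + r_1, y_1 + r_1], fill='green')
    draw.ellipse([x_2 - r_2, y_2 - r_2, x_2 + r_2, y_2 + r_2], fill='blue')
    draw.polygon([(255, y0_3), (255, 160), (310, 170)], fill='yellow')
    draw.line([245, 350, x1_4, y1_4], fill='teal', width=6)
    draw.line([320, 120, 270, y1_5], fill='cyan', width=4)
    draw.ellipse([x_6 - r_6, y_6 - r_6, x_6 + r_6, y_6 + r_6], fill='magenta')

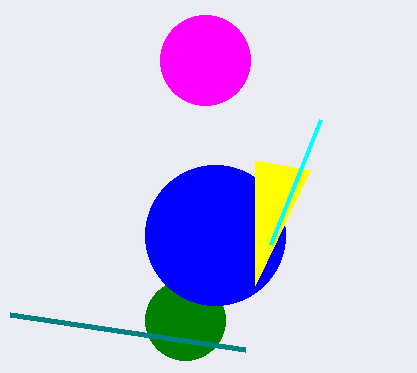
y_1 = 320, r_1 = 40, x_2 = 215, y_2 = 235, r_2 = 70, y0_3 = 285, x1_4 = 10, y1_4 = 315, y1_5 = 245, x_6 = 205, y_6 = 60, r_6 = 45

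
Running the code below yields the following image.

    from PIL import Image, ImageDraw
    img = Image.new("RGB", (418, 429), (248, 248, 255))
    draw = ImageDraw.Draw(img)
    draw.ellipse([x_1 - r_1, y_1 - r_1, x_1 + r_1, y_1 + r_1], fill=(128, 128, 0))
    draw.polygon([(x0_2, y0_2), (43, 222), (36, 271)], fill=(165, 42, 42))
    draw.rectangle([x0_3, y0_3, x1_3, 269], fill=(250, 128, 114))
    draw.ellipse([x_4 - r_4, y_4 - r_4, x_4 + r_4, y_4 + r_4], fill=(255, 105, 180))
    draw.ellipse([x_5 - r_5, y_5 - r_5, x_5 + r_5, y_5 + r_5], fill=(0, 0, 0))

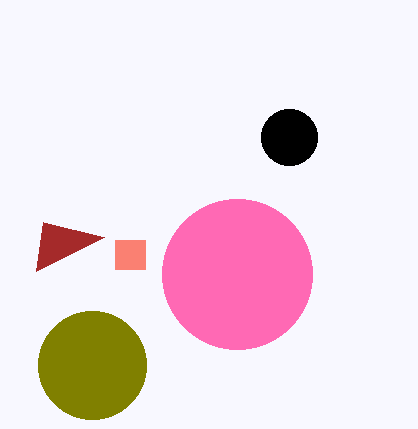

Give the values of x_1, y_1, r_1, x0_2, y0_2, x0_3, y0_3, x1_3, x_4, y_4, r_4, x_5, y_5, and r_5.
x_1 = 92, y_1 = 365, r_1 = 54, x0_2 = 104, y0_2 = 237, x0_3 = 115, y0_3 = 240, x1_3 = 145, x_4 = 237, y_4 = 274, r_4 = 75, x_5 = 289, y_5 = 137, r_5 = 28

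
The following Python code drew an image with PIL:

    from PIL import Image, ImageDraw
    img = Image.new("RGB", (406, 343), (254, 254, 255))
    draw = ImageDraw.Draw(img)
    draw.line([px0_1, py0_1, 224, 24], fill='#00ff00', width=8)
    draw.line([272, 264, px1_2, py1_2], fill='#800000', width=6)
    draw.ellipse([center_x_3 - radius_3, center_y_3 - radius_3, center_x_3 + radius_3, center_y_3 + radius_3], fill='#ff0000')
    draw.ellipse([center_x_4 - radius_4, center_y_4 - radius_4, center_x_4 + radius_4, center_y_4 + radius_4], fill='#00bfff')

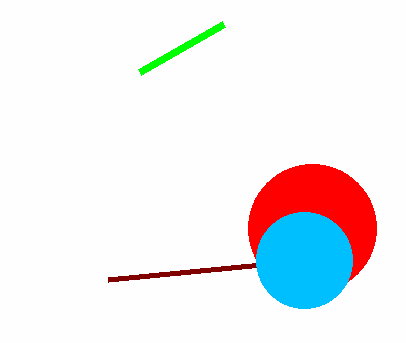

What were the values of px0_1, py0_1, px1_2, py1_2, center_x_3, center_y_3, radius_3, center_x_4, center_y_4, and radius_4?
px0_1 = 140, py0_1 = 72, px1_2 = 108, py1_2 = 280, center_x_3 = 312, center_y_3 = 228, radius_3 = 64, center_x_4 = 304, center_y_4 = 260, radius_4 = 48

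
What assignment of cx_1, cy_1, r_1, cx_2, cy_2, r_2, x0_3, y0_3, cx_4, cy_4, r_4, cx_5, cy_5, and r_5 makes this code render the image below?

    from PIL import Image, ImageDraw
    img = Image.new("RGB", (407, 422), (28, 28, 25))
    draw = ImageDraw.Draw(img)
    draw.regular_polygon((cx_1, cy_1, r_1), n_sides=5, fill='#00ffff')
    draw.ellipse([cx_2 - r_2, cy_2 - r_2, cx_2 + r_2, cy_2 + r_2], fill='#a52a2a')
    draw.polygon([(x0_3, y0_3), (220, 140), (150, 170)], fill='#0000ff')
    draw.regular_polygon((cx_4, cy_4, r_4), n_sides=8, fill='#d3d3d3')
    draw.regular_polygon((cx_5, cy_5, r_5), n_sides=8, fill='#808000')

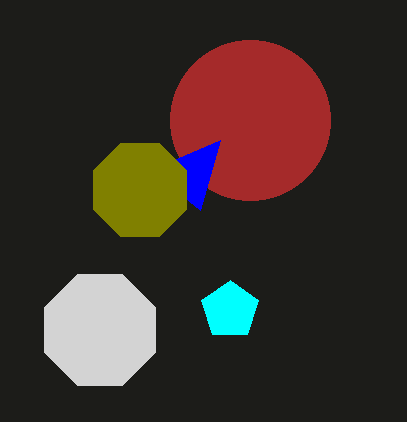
cx_1 = 230, cy_1 = 310, r_1 = 30, cx_2 = 250, cy_2 = 120, r_2 = 80, x0_3 = 200, y0_3 = 210, cx_4 = 100, cy_4 = 330, r_4 = 60, cx_5 = 140, cy_5 = 190, r_5 = 50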